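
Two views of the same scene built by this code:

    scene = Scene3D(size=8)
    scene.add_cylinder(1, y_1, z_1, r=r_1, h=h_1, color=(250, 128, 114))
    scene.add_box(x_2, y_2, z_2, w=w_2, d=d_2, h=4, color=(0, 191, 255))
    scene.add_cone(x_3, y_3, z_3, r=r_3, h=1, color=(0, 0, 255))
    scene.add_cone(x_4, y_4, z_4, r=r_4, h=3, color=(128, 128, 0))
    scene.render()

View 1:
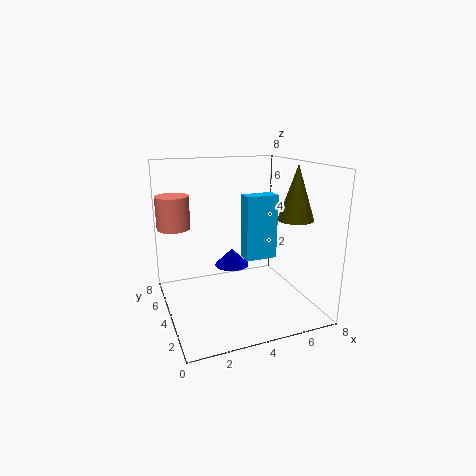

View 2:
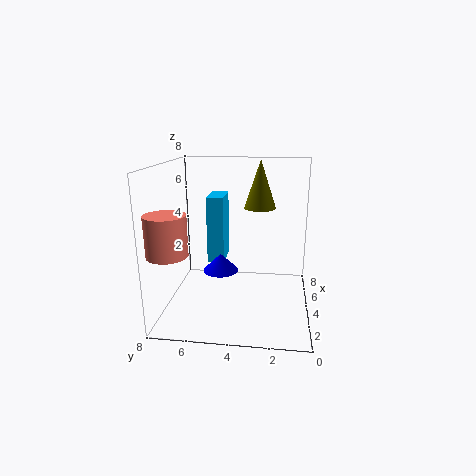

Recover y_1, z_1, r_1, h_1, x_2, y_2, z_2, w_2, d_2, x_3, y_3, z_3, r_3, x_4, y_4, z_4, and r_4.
y_1 = 7
z_1 = 4
r_1 = 1
h_1 = 2
x_2 = 5
y_2 = 5
z_2 = 2
w_2 = 2
d_2 = 1
x_3 = 4
y_3 = 5
z_3 = 2
r_3 = 1
x_4 = 7
y_4 = 3
z_4 = 5
r_4 = 1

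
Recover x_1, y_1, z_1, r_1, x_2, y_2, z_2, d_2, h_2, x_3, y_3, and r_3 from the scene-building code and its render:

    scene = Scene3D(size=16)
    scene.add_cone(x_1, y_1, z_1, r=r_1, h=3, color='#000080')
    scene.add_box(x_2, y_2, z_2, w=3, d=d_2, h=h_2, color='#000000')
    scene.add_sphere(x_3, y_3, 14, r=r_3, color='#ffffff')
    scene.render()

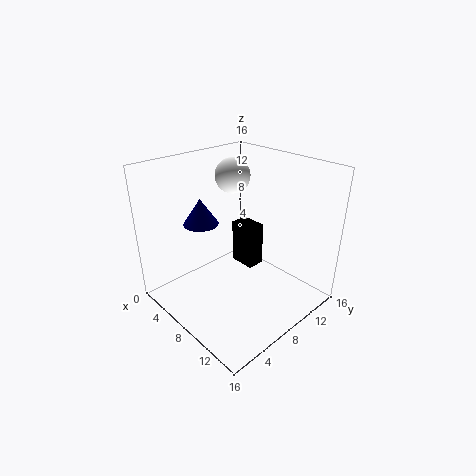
x_1 = 4; y_1 = 6; z_1 = 9; r_1 = 2; x_2 = 6; y_2 = 9; z_2 = 4; d_2 = 2; h_2 = 5; x_3 = 5; y_3 = 10; r_3 = 2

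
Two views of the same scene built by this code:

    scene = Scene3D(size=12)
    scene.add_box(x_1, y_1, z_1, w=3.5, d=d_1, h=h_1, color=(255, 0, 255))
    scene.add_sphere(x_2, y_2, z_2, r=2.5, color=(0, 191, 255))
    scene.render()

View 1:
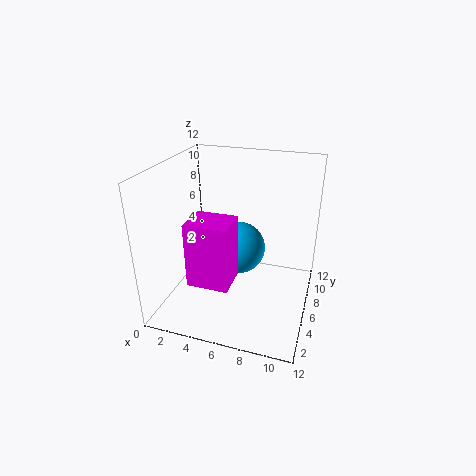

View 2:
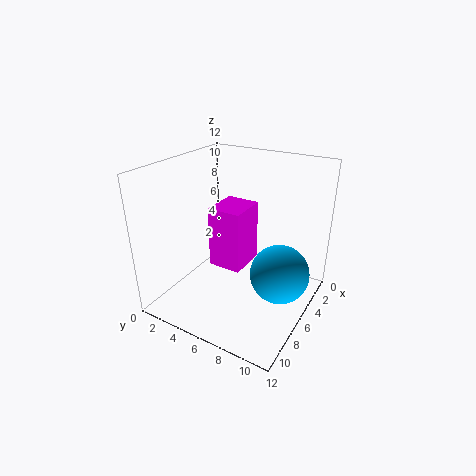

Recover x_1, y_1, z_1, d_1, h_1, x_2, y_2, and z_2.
x_1 = 2.5; y_1 = 3; z_1 = 2.5; d_1 = 3; h_1 = 5.5; x_2 = 5; y_2 = 9.5; z_2 = 3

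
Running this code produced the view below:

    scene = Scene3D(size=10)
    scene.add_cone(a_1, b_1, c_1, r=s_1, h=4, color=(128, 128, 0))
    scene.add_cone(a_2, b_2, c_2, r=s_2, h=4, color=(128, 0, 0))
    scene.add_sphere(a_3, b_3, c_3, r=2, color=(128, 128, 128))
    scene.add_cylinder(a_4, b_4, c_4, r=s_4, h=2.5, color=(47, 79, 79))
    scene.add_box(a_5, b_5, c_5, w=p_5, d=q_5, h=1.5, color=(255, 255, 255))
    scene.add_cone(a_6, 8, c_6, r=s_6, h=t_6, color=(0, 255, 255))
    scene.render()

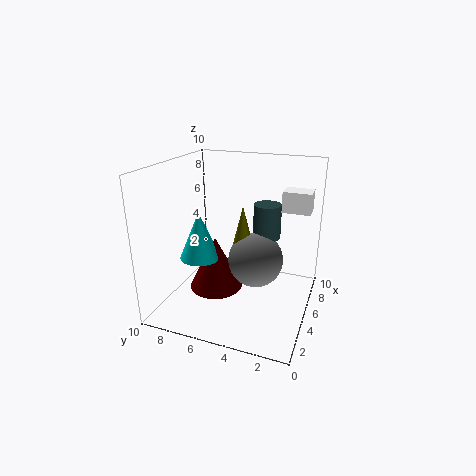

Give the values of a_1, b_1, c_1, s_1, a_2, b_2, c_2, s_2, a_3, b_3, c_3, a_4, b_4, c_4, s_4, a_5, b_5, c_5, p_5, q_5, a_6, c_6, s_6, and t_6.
a_1 = 6
b_1 = 5
c_1 = 3
s_1 = 1
a_2 = 5.5
b_2 = 7
c_2 = 0.5
s_2 = 2
a_3 = 6
b_3 = 4
c_3 = 3
a_4 = 7
b_4 = 3.5
c_4 = 4.5
s_4 = 1
a_5 = 7
b_5 = 0.5
c_5 = 6.5
p_5 = 1.5
q_5 = 2
a_6 = 5
c_6 = 3
s_6 = 1.5
t_6 = 3.5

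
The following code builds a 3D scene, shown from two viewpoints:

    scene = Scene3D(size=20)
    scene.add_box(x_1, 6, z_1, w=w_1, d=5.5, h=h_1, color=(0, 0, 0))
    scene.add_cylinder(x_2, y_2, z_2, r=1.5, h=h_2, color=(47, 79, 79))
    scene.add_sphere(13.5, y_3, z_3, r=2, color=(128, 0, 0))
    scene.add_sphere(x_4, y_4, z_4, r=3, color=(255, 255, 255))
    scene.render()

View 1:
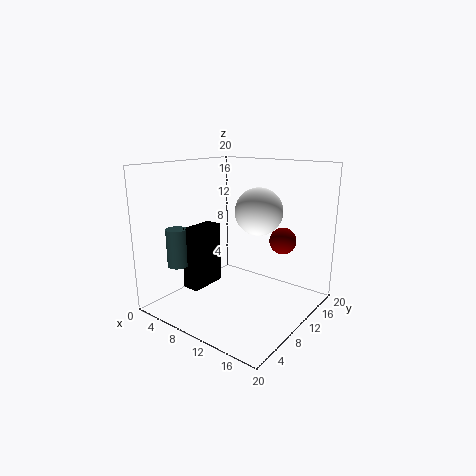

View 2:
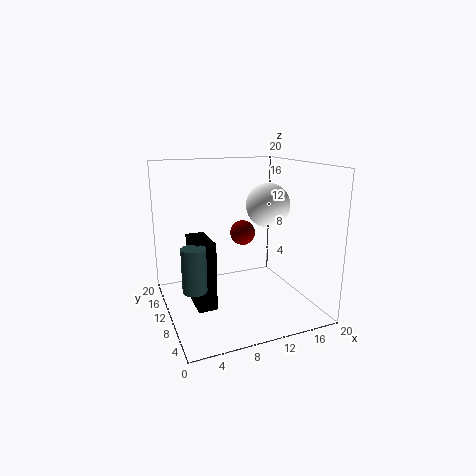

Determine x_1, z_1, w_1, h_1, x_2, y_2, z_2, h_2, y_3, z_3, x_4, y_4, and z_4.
x_1 = 3
z_1 = 2
w_1 = 2.5
h_1 = 9
x_2 = 2.5
y_2 = 5.5
z_2 = 5.5
h_2 = 5.5
y_3 = 16.5
z_3 = 8.5
x_4 = 14
y_4 = 9
z_4 = 14.5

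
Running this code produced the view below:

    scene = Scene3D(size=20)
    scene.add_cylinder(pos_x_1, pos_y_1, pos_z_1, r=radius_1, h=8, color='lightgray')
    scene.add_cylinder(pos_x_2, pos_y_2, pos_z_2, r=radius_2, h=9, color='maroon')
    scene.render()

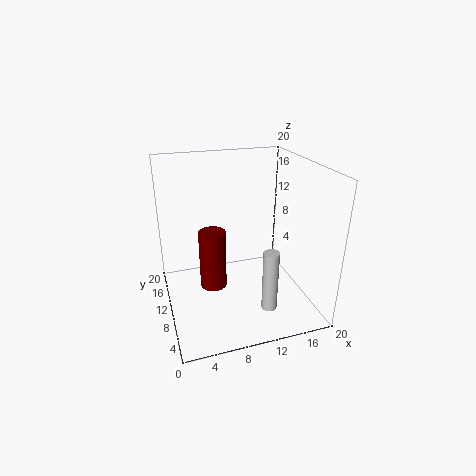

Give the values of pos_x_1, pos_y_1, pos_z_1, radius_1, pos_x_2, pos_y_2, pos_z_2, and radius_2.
pos_x_1 = 12
pos_y_1 = 3
pos_z_1 = 3
radius_1 = 1
pos_x_2 = 7
pos_y_2 = 13
pos_z_2 = 1
radius_2 = 2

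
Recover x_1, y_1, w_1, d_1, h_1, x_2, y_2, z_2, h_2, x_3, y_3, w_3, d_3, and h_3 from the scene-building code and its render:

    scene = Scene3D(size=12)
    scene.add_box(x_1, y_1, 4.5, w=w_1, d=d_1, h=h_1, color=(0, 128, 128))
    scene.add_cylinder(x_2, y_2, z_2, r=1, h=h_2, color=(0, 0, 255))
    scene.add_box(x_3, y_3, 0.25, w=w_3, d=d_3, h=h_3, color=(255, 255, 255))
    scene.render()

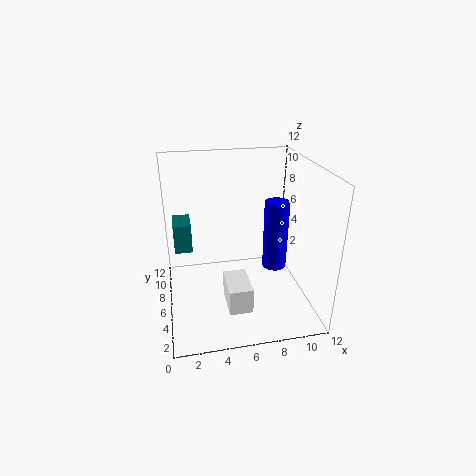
x_1 = 0.75
y_1 = 7
w_1 = 1.5
d_1 = 2.5
h_1 = 2.5
x_2 = 9
y_2 = 5.25
z_2 = 3.5
h_2 = 5.75
x_3 = 4.75
y_3 = 3.25
w_3 = 2
d_3 = 3.25
h_3 = 2.25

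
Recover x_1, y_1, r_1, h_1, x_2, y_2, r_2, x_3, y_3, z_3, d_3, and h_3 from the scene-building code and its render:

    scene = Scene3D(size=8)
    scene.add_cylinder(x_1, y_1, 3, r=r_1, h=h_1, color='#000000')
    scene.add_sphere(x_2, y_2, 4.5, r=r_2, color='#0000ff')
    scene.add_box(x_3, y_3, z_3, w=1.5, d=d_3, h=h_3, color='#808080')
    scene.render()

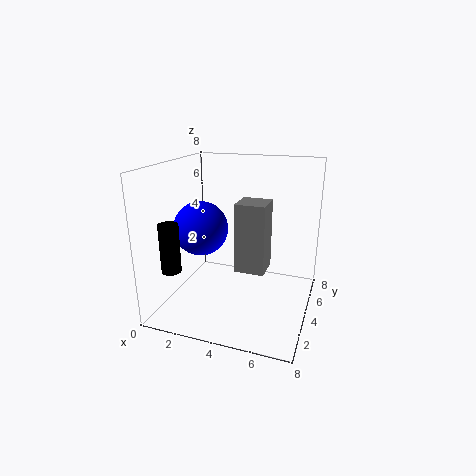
x_1 = 1.5; y_1 = 1; r_1 = 0.5; h_1 = 2.5; x_2 = 2; y_2 = 3.5; r_2 = 1.5; x_3 = 4.5; y_3 = 2; z_3 = 3; d_3 = 1.5; h_3 = 3.5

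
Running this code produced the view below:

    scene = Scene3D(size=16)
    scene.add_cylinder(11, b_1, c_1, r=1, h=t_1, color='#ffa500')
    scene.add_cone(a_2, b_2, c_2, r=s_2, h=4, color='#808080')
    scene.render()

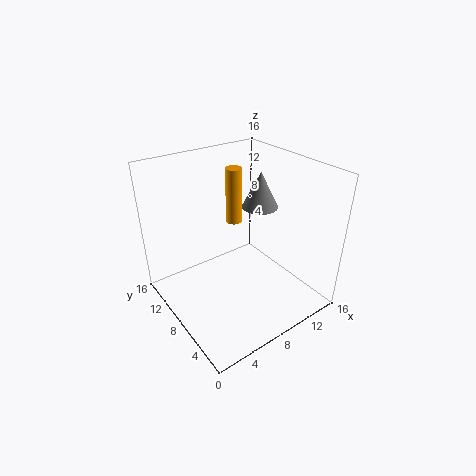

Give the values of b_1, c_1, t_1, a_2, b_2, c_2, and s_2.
b_1 = 13; c_1 = 7; t_1 = 7; a_2 = 11; b_2 = 8; c_2 = 11; s_2 = 2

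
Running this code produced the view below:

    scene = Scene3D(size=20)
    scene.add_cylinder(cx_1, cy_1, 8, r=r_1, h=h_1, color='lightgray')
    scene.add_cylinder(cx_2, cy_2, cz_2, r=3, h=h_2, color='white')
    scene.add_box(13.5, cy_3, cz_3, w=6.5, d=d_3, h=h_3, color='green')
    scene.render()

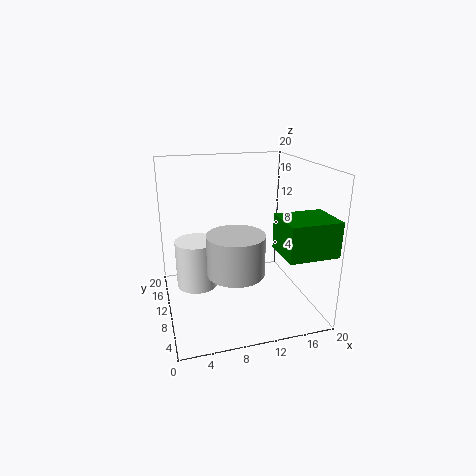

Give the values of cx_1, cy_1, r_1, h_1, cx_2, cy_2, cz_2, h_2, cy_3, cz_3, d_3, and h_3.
cx_1 = 8; cy_1 = 4; r_1 = 3.5; h_1 = 5; cx_2 = 4.5; cy_2 = 13; cz_2 = 2; h_2 = 7; cy_3 = 0.5; cz_3 = 10; d_3 = 5.5; h_3 = 4.5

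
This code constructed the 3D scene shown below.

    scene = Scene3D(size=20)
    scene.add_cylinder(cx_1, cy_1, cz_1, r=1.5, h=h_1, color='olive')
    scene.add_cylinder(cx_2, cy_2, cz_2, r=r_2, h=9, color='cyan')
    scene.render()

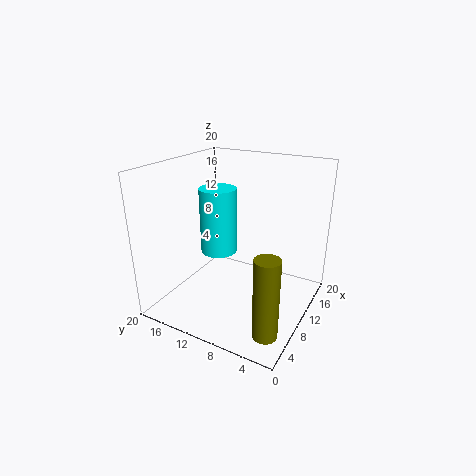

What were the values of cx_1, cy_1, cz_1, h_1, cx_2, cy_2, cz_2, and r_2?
cx_1 = 2; cy_1 = 2; cz_1 = 2.5; h_1 = 10; cx_2 = 9; cy_2 = 12.5; cz_2 = 8; r_2 = 2.5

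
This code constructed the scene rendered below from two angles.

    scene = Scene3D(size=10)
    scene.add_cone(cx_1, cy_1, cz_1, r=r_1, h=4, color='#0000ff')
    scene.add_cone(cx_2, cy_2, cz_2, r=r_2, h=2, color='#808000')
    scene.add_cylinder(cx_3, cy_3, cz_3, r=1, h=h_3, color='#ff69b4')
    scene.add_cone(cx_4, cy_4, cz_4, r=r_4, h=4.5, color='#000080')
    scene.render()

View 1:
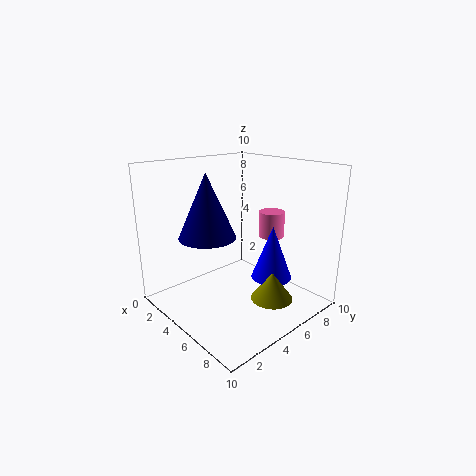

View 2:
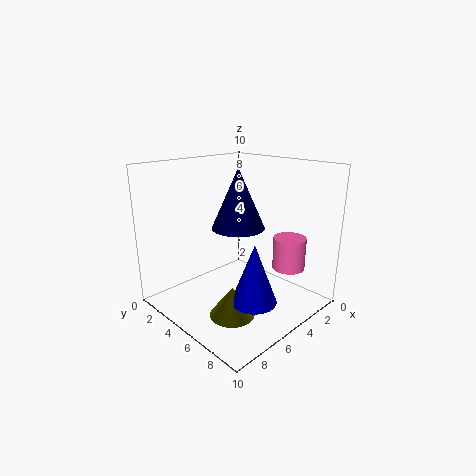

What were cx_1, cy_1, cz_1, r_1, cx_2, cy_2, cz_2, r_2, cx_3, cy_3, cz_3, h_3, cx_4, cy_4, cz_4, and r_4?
cx_1 = 6
cy_1 = 7.5
cz_1 = 1.5
r_1 = 1.5
cx_2 = 7
cy_2 = 6.5
cz_2 = 0.5
r_2 = 1.5
cx_3 = 4.5
cy_3 = 9
cz_3 = 4
h_3 = 2
cx_4 = 3.5
cy_4 = 3.5
cz_4 = 5
r_4 = 2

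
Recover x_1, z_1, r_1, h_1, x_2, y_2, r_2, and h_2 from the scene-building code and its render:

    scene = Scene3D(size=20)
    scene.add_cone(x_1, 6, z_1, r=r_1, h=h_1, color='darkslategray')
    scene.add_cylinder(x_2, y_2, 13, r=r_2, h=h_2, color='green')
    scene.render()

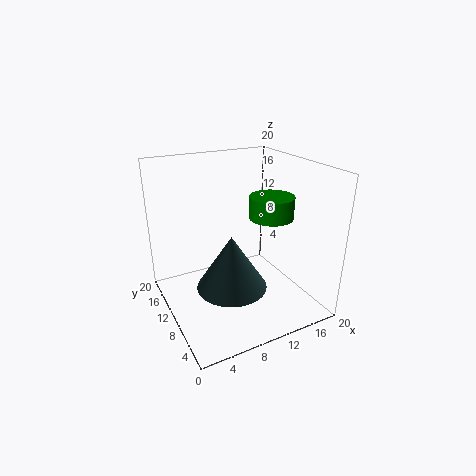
x_1 = 7; z_1 = 5.5; r_1 = 4.5; h_1 = 7; x_2 = 14; y_2 = 8; r_2 = 3; h_2 = 3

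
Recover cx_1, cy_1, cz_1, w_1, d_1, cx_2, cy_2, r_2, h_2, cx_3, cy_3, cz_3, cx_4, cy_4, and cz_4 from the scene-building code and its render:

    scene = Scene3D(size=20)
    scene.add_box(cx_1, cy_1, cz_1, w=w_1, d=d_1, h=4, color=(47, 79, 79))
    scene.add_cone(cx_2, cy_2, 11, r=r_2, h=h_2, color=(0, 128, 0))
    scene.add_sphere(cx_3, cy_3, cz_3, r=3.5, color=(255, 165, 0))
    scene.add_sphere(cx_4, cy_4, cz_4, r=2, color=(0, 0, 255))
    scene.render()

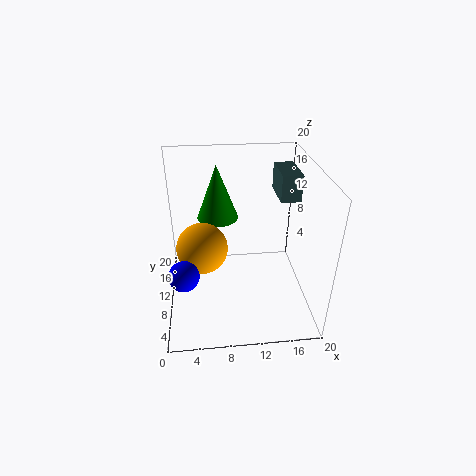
cx_1 = 16.5; cy_1 = 13; cz_1 = 13.5; w_1 = 3; d_1 = 6; cx_2 = 7.5; cy_2 = 14.5; r_2 = 3; h_2 = 8; cx_3 = 5; cy_3 = 9.5; cz_3 = 9; cx_4 = 2.5; cy_4 = 5.5; cz_4 = 7.5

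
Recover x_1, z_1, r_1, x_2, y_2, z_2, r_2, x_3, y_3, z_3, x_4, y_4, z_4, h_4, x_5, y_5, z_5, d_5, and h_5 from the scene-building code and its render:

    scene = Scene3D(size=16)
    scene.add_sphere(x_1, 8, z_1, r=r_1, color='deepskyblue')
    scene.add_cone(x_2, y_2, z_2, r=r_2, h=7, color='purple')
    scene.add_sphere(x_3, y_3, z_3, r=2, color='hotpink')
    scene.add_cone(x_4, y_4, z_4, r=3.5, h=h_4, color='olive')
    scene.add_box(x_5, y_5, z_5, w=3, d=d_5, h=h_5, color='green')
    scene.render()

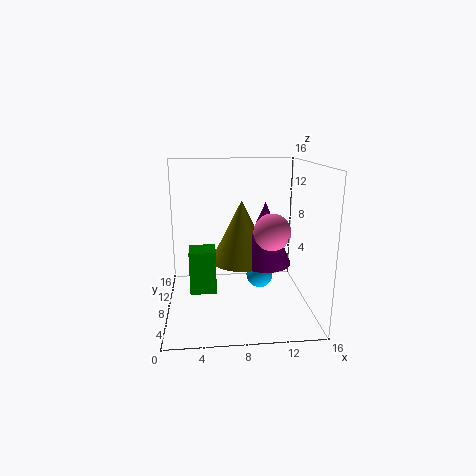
x_1 = 10.5, z_1 = 3.5, r_1 = 1.5, x_2 = 11, y_2 = 8, z_2 = 5, r_2 = 3, x_3 = 11.5, y_3 = 6.5, z_3 = 9, x_4 = 8.5, y_4 = 9, z_4 = 5, h_4 = 7, x_5 = 2.5, y_5 = 7.5, z_5 = 1.5, d_5 = 3, h_5 = 5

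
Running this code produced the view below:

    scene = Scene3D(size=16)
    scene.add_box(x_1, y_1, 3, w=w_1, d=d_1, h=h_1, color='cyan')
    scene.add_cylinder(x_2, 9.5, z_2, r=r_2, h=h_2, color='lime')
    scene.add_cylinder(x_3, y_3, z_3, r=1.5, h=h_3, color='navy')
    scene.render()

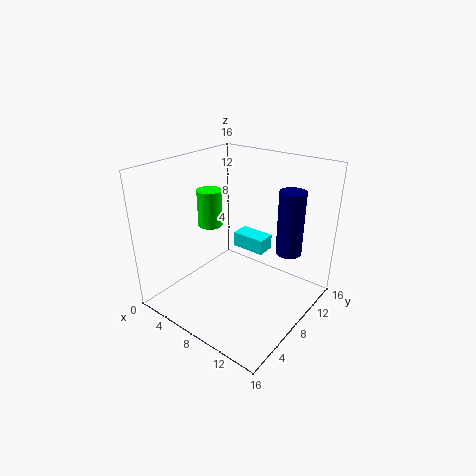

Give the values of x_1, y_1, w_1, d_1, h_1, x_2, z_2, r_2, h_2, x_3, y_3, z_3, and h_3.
x_1 = 3
y_1 = 13.5
w_1 = 4.5
d_1 = 2.5
h_1 = 2
x_2 = 2.5
z_2 = 7.5
r_2 = 1.5
h_2 = 4.5
x_3 = 12
y_3 = 12.5
z_3 = 5.5
h_3 = 7.5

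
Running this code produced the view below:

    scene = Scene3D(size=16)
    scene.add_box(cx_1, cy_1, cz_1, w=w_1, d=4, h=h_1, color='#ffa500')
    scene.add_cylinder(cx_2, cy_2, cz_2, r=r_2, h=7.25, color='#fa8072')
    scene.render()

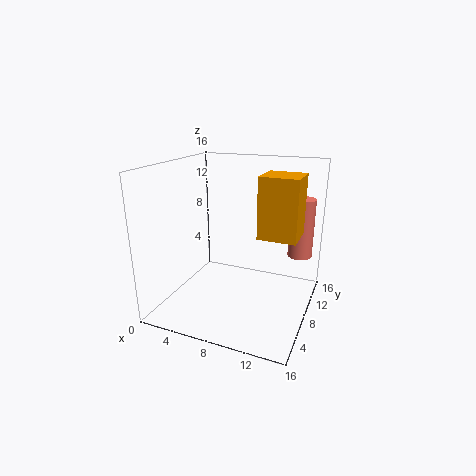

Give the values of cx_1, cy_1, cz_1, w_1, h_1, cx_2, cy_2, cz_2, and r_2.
cx_1 = 10.25, cy_1 = 7.75, cz_1 = 8.25, w_1 = 4.25, h_1 = 6.75, cx_2 = 13.75, cy_2 = 14.25, cz_2 = 4.25, r_2 = 1.5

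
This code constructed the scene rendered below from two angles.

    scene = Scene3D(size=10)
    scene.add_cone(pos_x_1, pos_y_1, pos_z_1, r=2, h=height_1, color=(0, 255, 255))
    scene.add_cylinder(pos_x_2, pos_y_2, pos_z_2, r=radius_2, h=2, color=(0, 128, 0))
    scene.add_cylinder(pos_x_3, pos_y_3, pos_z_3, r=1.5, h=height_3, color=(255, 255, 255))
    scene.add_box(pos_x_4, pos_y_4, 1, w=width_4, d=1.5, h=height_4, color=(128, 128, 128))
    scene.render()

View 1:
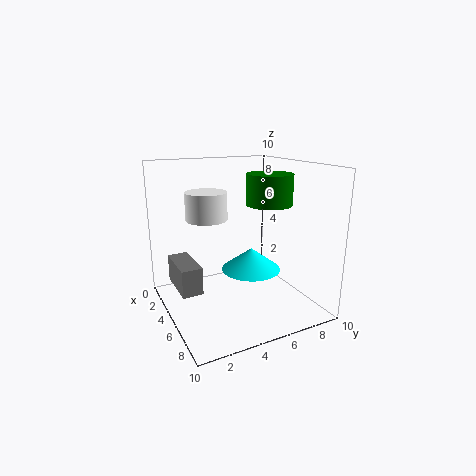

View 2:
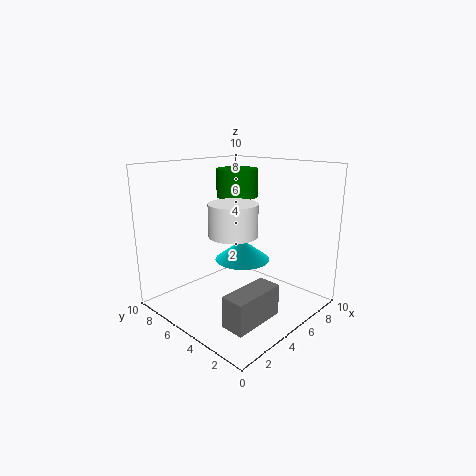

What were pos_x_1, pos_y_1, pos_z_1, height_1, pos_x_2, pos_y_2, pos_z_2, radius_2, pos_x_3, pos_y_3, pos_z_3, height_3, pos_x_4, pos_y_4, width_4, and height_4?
pos_x_1 = 6
pos_y_1 = 5.5
pos_z_1 = 3
height_1 = 1.5
pos_x_2 = 6.5
pos_y_2 = 6.5
pos_z_2 = 7.5
radius_2 = 1.5
pos_x_3 = 3
pos_y_3 = 3.5
pos_z_3 = 6
height_3 = 2
pos_x_4 = 1
pos_y_4 = 1
width_4 = 3.5
height_4 = 2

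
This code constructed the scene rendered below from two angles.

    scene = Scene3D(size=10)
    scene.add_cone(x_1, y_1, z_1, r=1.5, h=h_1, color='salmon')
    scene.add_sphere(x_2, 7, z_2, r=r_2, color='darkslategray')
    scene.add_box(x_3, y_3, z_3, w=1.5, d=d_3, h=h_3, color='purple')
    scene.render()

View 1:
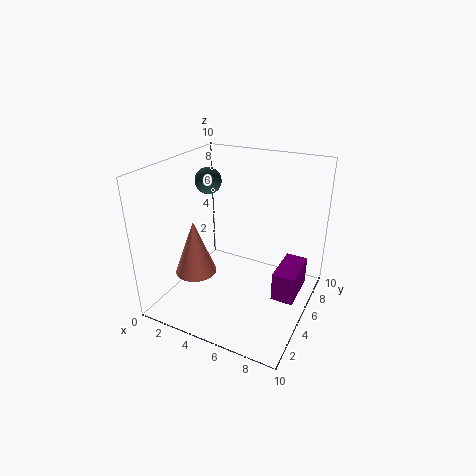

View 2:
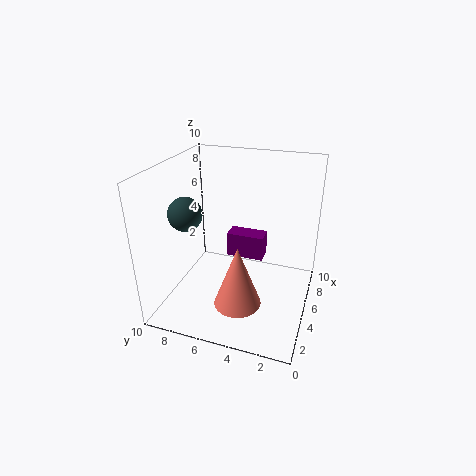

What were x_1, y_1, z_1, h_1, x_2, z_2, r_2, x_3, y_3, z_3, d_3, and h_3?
x_1 = 2
y_1 = 4
z_1 = 2
h_1 = 4
x_2 = 1.5
z_2 = 8
r_2 = 1
x_3 = 8
y_3 = 4
z_3 = 1.5
d_3 = 3
h_3 = 2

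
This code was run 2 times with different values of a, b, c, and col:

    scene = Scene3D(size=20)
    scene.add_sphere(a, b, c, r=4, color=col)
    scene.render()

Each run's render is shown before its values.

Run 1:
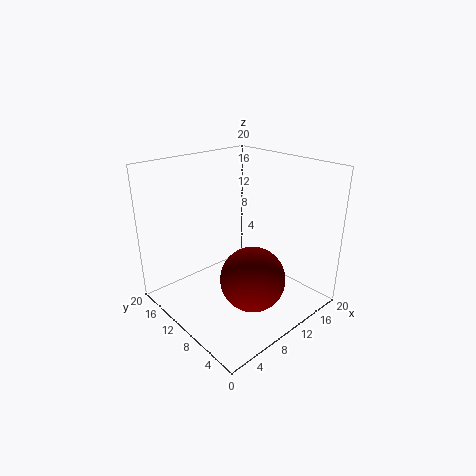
a = 7
b = 4
c = 7.5
col = 'maroon'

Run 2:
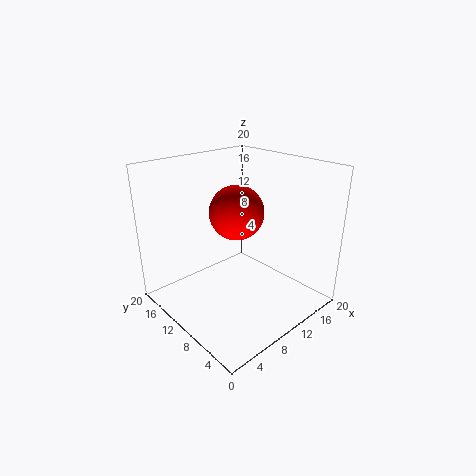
a = 12
b = 12.5
c = 12.5
col = 'red'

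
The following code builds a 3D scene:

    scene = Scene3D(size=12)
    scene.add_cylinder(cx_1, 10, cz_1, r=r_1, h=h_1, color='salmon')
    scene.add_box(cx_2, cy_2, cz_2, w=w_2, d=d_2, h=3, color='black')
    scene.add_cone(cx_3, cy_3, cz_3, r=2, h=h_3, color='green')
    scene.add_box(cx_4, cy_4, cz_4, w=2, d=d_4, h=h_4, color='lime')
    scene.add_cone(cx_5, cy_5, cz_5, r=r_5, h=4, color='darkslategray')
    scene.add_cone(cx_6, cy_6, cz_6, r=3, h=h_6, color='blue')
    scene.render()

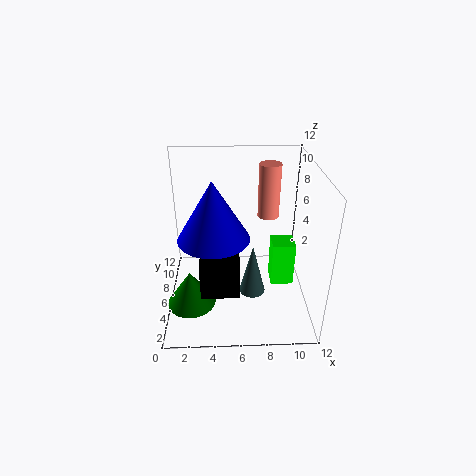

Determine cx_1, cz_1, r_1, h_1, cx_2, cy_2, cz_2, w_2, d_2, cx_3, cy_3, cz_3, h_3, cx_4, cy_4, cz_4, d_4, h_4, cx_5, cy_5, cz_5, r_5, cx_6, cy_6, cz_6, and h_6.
cx_1 = 9; cz_1 = 6; r_1 = 1; h_1 = 5; cx_2 = 3; cy_2 = 2; cz_2 = 3; w_2 = 3; d_2 = 2; cx_3 = 2; cy_3 = 4; cz_3 = 1; h_3 = 3; cx_4 = 9; cy_4 = 6; cz_4 = 1; d_4 = 2; h_4 = 4; cx_5 = 7; cy_5 = 3; cz_5 = 3; r_5 = 1; cx_6 = 4; cy_6 = 6; cz_6 = 6; h_6 = 5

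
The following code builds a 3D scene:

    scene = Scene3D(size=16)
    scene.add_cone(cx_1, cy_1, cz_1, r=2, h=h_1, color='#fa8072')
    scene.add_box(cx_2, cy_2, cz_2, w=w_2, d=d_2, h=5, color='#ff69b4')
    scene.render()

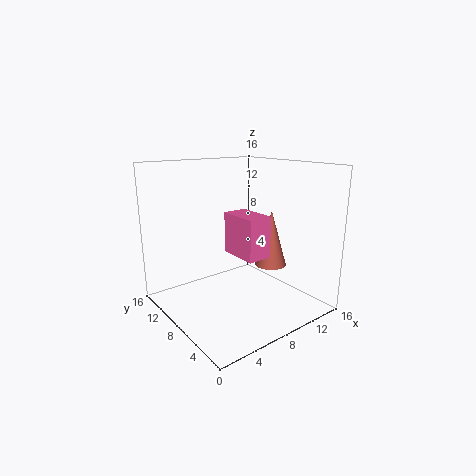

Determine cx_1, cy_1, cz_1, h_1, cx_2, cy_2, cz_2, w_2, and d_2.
cx_1 = 14, cy_1 = 9, cz_1 = 3, h_1 = 7, cx_2 = 9, cy_2 = 7, cz_2 = 5, w_2 = 3, d_2 = 5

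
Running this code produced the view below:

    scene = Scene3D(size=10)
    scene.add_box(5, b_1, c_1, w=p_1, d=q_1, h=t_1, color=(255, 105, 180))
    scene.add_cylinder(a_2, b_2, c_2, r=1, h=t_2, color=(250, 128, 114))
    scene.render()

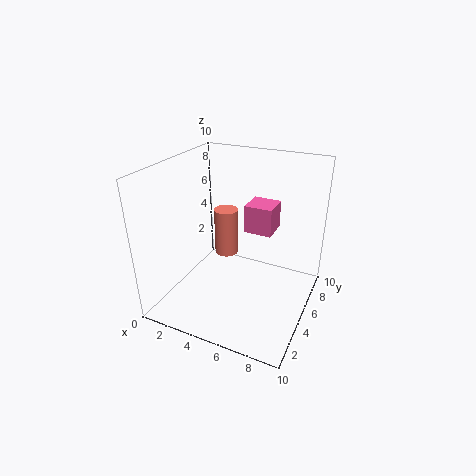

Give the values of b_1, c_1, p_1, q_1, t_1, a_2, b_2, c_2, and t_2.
b_1 = 6
c_1 = 5
p_1 = 2
q_1 = 2
t_1 = 2
a_2 = 2
b_2 = 9
c_2 = 1
t_2 = 4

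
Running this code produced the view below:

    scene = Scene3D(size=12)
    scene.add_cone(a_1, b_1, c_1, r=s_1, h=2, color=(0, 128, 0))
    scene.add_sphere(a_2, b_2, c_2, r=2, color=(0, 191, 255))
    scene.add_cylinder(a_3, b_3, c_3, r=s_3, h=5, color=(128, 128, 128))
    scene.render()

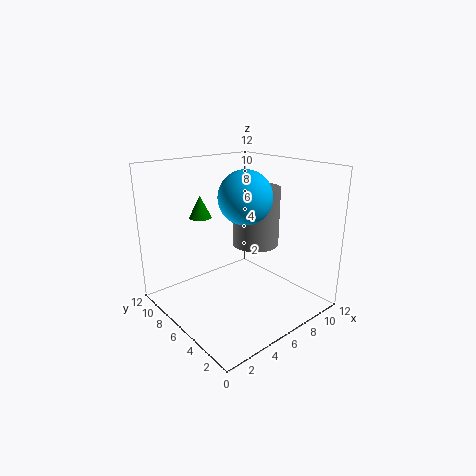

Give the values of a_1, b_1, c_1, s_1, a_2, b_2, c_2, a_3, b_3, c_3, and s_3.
a_1 = 5
b_1 = 10
c_1 = 7
s_1 = 1
a_2 = 5
b_2 = 4
c_2 = 10
a_3 = 8
b_3 = 6
c_3 = 5
s_3 = 2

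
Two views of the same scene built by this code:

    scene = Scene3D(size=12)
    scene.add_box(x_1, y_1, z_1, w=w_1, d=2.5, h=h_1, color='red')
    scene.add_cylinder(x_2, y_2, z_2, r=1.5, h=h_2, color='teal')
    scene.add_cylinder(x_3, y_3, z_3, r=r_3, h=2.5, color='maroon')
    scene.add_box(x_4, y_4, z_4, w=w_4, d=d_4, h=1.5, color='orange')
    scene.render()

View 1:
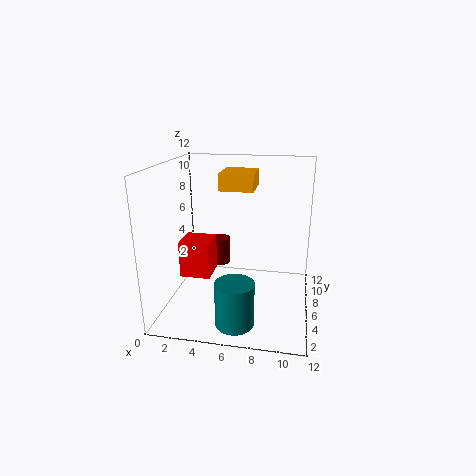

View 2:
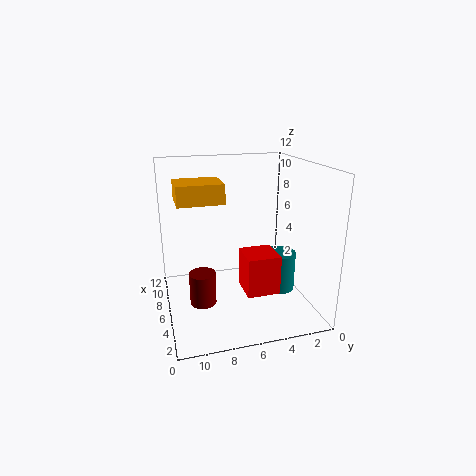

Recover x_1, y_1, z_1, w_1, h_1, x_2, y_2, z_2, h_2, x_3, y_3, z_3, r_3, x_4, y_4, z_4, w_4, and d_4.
x_1 = 1.5, y_1 = 4, z_1 = 3, w_1 = 2.5, h_1 = 3, x_2 = 6.5, y_2 = 2, z_2 = 0.5, h_2 = 3.5, x_3 = 3.5, y_3 = 9.5, z_3 = 2, r_3 = 1, x_4 = 4, y_4 = 7.5, z_4 = 9.5, w_4 = 3, d_4 = 3.5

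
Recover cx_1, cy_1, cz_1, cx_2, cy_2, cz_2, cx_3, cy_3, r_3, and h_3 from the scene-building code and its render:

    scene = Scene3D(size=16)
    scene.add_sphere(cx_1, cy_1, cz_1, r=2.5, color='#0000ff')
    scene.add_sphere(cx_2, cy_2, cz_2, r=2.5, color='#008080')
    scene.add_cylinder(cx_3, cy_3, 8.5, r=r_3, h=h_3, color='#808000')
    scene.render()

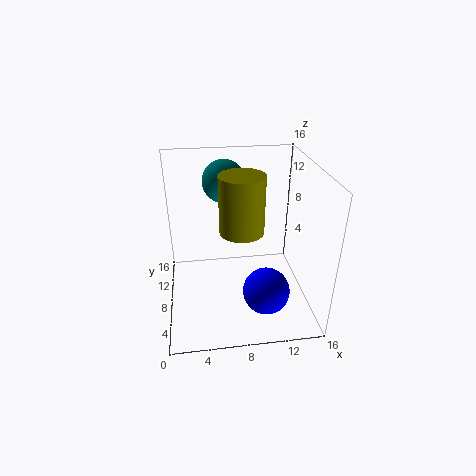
cx_1 = 10.5
cy_1 = 4
cz_1 = 3.5
cx_2 = 7
cy_2 = 12.5
cz_2 = 13
cx_3 = 8.5
cy_3 = 8.5
r_3 = 2.5
h_3 = 6.5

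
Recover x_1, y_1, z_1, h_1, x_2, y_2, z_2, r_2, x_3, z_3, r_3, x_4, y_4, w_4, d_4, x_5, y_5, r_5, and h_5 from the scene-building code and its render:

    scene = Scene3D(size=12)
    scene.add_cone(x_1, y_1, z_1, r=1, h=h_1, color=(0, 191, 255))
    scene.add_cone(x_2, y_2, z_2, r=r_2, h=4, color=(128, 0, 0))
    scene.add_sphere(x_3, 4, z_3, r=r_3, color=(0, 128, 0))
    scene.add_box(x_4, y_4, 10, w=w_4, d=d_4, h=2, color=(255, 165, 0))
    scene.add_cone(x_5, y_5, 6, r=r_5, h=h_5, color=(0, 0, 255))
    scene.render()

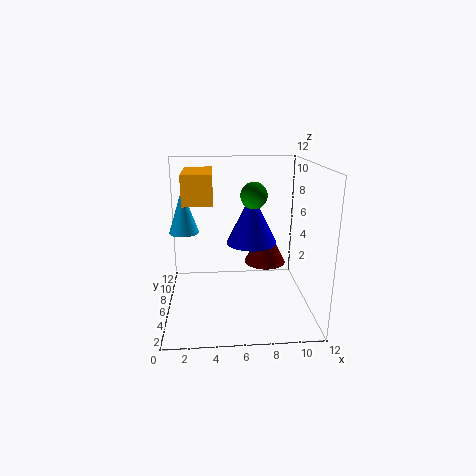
x_1 = 2, y_1 = 2, z_1 = 8, h_1 = 3, x_2 = 9, y_2 = 10, z_2 = 2, r_2 = 2, x_3 = 7, z_3 = 10, r_3 = 1, x_4 = 2, y_4 = 1, w_4 = 2, d_4 = 4, x_5 = 7, y_5 = 5, r_5 = 2, h_5 = 4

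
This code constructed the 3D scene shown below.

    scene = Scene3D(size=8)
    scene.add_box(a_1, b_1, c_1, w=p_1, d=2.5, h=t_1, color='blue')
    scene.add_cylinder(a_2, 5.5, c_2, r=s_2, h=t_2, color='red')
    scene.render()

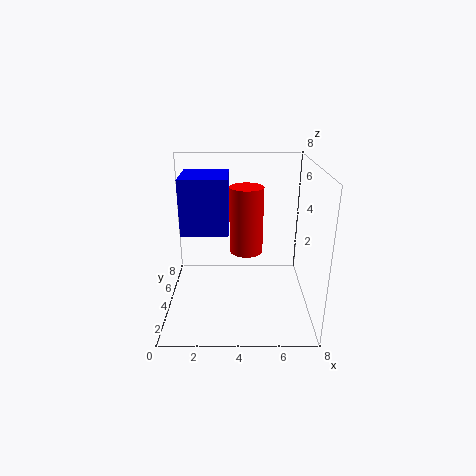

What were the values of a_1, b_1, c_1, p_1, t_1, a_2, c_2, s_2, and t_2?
a_1 = 1; b_1 = 3; c_1 = 4.5; p_1 = 2.5; t_1 = 3; a_2 = 4.5; c_2 = 2.5; s_2 = 1; t_2 = 4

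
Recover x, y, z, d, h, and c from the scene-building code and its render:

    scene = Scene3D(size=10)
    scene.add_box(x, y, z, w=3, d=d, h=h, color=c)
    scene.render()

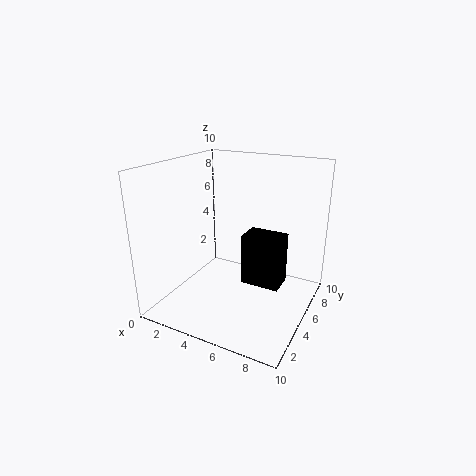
x = 4.5; y = 6.5; z = 0.5; d = 2; h = 4; c = 'black'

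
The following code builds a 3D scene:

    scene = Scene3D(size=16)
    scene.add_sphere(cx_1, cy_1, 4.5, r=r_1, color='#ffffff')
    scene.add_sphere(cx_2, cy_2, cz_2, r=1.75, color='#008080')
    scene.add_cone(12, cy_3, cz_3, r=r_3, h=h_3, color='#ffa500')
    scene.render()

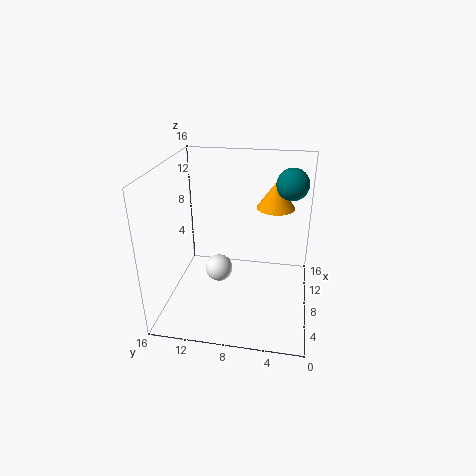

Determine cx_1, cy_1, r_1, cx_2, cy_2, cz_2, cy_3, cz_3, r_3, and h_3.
cx_1 = 7
cy_1 = 10
r_1 = 1.5
cx_2 = 10.25
cy_2 = 2.5
cz_2 = 13.75
cy_3 = 4.25
cz_3 = 10.25
r_3 = 2.25
h_3 = 3.25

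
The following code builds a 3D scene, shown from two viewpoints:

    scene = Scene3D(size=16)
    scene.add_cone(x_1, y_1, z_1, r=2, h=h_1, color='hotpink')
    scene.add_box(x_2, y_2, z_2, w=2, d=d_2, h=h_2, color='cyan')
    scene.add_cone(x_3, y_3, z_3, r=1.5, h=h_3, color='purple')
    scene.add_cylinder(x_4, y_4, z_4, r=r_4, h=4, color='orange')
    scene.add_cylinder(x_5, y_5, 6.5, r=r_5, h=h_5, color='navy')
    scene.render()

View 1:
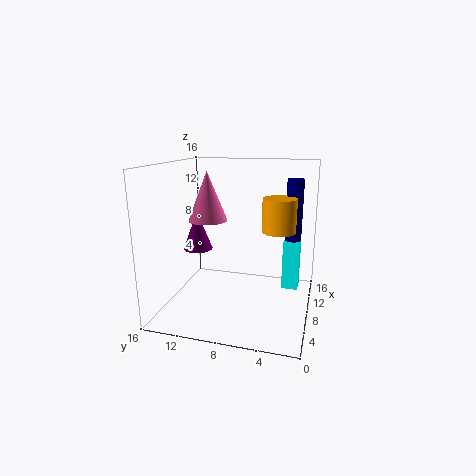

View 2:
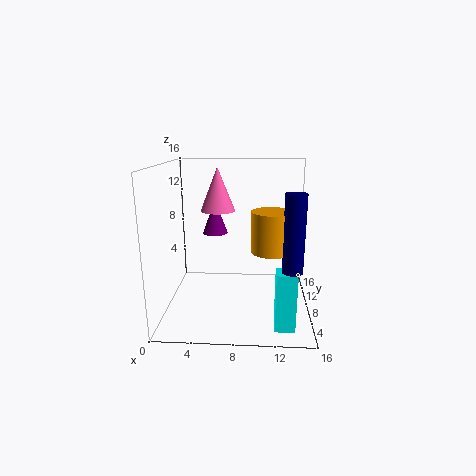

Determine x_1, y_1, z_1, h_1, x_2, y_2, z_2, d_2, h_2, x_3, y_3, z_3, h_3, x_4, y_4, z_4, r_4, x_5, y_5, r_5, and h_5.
x_1 = 5.5, y_1 = 10.5, z_1 = 10.5, h_1 = 5, x_2 = 12, y_2 = 1.5, z_2 = 0.5, d_2 = 2, h_2 = 6, x_3 = 5, y_3 = 11.5, z_3 = 7.5, h_3 = 4, x_4 = 11.5, y_4 = 4, z_4 = 8, r_4 = 2, x_5 = 13.5, y_5 = 2.5, r_5 = 1, h_5 = 7.5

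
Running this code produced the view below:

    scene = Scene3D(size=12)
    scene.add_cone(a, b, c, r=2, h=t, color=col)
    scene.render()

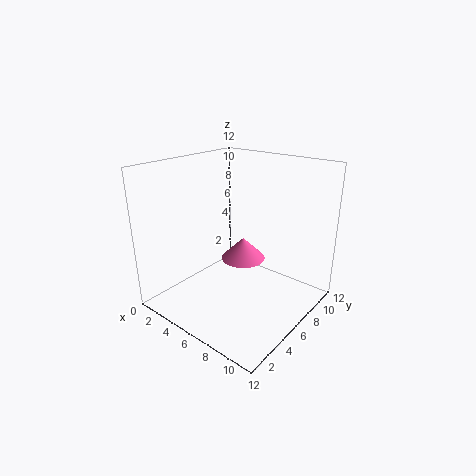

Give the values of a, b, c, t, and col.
a = 5; b = 8; c = 3; t = 2; col = 'hotpink'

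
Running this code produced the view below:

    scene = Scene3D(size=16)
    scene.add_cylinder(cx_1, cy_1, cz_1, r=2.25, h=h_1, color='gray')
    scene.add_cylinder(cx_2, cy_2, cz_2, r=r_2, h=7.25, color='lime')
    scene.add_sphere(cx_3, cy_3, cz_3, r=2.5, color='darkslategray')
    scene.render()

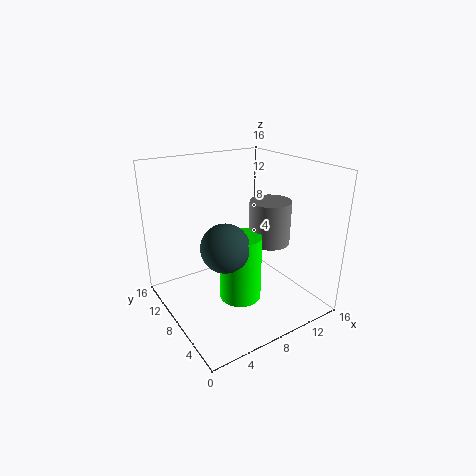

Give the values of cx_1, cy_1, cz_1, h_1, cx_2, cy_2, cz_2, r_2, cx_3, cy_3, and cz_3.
cx_1 = 11, cy_1 = 6.25, cz_1 = 7.5, h_1 = 4.75, cx_2 = 7, cy_2 = 6, cz_2 = 2, r_2 = 2.25, cx_3 = 5, cy_3 = 5.75, cz_3 = 8.5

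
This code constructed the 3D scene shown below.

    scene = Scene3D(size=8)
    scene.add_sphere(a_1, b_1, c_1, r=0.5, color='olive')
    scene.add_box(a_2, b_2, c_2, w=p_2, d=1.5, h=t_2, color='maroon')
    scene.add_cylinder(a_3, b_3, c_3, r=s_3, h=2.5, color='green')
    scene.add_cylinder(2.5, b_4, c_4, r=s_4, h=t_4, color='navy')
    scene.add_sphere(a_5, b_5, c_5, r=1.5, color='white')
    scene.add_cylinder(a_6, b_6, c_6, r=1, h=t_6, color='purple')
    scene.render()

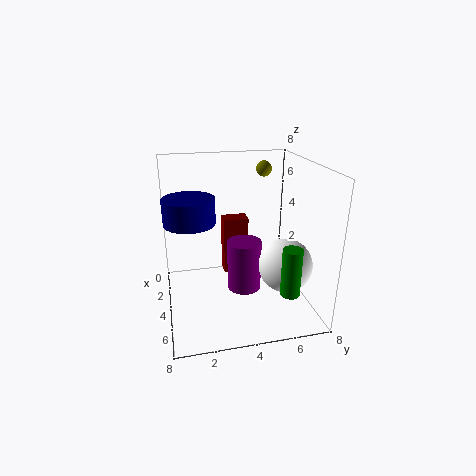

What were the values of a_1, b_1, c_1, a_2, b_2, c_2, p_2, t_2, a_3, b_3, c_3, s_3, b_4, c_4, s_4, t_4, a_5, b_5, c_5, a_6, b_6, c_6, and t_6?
a_1 = 0.5
b_1 = 6.5
c_1 = 7
a_2 = 1.5
b_2 = 3.5
c_2 = 1
p_2 = 1
t_2 = 3.5
a_3 = 7
b_3 = 6
c_3 = 2
s_3 = 0.5
b_4 = 1.5
c_4 = 4.5
s_4 = 1.5
t_4 = 1.5
a_5 = 5
b_5 = 6.5
c_5 = 2.5
a_6 = 3.5
b_6 = 4.5
c_6 = 0.5
t_6 = 3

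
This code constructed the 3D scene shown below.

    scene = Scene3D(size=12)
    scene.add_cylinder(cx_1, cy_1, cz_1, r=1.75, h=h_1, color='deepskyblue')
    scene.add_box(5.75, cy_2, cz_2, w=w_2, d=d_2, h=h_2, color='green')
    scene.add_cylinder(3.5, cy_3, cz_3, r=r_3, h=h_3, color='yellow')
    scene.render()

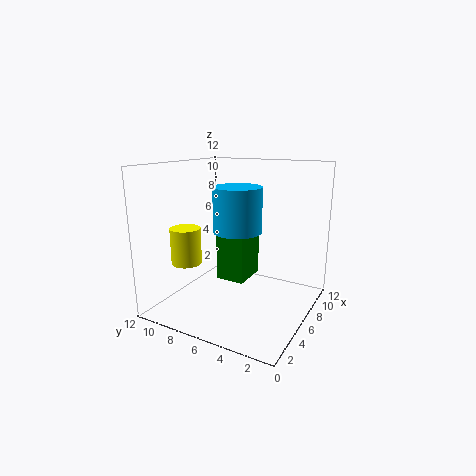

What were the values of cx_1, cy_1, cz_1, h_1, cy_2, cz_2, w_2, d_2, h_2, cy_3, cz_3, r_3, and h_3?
cx_1 = 3.25; cy_1 = 4.5; cz_1 = 7.5; h_1 = 3.25; cy_2 = 5.5; cz_2 = 2; w_2 = 3.25; d_2 = 2.5; h_2 = 4.5; cy_3 = 9.5; cz_3 = 4; r_3 = 1.25; h_3 = 3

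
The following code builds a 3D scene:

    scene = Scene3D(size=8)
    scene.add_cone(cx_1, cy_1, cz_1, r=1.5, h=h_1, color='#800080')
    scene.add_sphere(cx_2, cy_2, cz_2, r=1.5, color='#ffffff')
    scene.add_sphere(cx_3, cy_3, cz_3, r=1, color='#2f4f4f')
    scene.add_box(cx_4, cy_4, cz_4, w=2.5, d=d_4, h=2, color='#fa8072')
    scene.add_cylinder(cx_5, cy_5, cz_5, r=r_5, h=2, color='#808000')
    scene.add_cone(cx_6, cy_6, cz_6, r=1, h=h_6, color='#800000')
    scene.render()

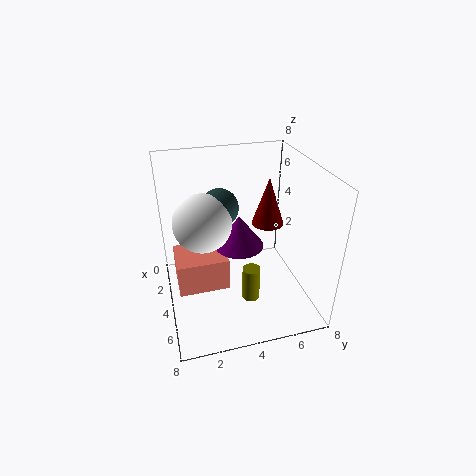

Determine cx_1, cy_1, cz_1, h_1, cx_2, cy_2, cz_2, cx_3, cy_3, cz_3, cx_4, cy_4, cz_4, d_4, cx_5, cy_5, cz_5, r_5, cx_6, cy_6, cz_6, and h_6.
cx_1 = 2.5; cy_1 = 4.5; cz_1 = 2.5; h_1 = 2; cx_2 = 4.5; cy_2 = 2; cz_2 = 5.5; cx_3 = 4; cy_3 = 3; cz_3 = 6; cx_4 = 1.5; cy_4 = 0.5; cz_4 = 0.5; d_4 = 3; cx_5 = 5; cy_5 = 4.5; cz_5 = 0.5; r_5 = 0.5; cx_6 = 2; cy_6 = 6.5; cz_6 = 3.5; h_6 = 3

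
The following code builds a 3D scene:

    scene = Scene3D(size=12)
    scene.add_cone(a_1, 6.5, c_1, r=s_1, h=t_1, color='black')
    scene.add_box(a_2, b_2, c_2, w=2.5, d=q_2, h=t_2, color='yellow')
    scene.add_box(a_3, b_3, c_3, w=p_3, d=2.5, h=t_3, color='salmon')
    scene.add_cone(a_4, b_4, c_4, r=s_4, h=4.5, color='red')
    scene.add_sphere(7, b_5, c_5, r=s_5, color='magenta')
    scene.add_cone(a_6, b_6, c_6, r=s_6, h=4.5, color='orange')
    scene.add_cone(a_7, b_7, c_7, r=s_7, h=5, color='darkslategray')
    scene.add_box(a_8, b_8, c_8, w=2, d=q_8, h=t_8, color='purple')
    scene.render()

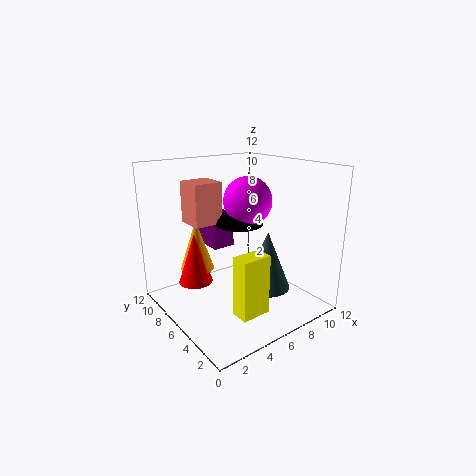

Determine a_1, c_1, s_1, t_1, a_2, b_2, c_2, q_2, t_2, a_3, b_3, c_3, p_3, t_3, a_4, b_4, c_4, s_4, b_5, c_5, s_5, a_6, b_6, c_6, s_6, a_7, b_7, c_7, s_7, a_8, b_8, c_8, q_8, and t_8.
a_1 = 6.5, c_1 = 7, s_1 = 2, t_1 = 3, a_2 = 4, b_2 = 2.5, c_2 = 0.5, q_2 = 1.5, t_2 = 5, a_3 = 3, b_3 = 7.5, c_3 = 7, p_3 = 2.5, t_3 = 3.5, a_4 = 3.5, b_4 = 9, c_4 = 1.5, s_4 = 1.5, b_5 = 6, c_5 = 9, s_5 = 2, a_6 = 4, b_6 = 9.5, c_6 = 2.5, s_6 = 1.5, a_7 = 8, b_7 = 4.5, c_7 = 1.5, s_7 = 2, a_8 = 5, b_8 = 8, c_8 = 4.5, q_8 = 3, t_8 = 3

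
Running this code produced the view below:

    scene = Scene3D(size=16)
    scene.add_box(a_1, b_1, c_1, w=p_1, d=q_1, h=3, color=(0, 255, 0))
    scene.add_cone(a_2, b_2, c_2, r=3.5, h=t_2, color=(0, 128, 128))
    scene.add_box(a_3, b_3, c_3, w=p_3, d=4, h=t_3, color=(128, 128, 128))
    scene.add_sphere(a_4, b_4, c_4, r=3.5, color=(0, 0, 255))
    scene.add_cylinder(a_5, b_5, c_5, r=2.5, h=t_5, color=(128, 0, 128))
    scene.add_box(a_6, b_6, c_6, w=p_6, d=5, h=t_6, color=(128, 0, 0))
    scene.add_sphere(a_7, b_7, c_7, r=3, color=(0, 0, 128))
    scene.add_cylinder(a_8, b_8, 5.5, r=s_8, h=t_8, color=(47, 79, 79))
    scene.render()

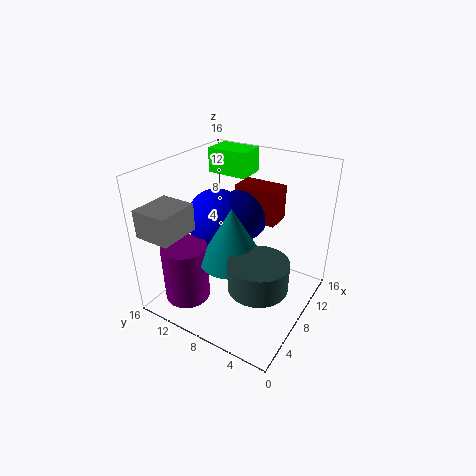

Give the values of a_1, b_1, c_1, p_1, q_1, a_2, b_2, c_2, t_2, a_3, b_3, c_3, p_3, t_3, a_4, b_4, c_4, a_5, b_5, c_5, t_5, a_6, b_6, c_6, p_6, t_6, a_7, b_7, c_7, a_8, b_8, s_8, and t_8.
a_1 = 12.5; b_1 = 10; c_1 = 13; p_1 = 3.5; q_1 = 5; a_2 = 6; b_2 = 7.5; c_2 = 6.5; t_2 = 6; a_3 = 0.5; b_3 = 11.5; c_3 = 9.5; p_3 = 4.5; t_3 = 3; a_4 = 9; b_4 = 11.5; c_4 = 9; a_5 = 3.5; b_5 = 12; c_5 = 1.5; t_5 = 6.5; a_6 = 10.5; b_6 = 5; c_6 = 9; p_6 = 3; t_6 = 4; a_7 = 10.5; b_7 = 9; c_7 = 9.5; a_8 = 4.5; b_8 = 3.5; s_8 = 3; t_8 = 3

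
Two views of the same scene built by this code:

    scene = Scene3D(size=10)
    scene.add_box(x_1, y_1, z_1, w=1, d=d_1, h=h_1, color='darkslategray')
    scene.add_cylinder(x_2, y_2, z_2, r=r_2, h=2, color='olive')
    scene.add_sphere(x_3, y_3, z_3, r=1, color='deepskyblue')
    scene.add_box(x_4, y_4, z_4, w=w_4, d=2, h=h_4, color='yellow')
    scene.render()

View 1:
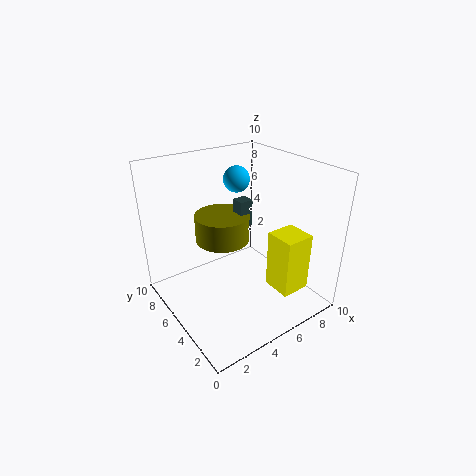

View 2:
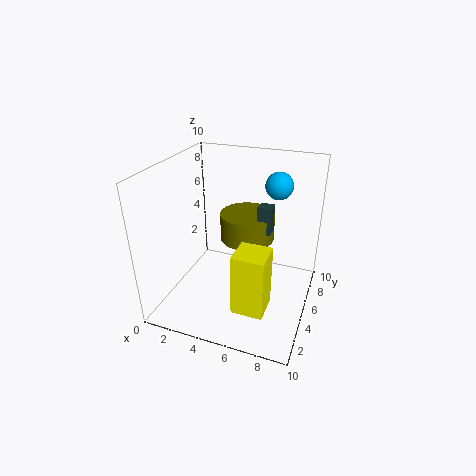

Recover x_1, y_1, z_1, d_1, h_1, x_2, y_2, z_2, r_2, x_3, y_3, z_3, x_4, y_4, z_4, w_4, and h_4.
x_1 = 6
y_1 = 6
z_1 = 5
d_1 = 1
h_1 = 2
x_2 = 5
y_2 = 7
z_2 = 4
r_2 = 2
x_3 = 7
y_3 = 8
z_3 = 8
x_4 = 6
y_4 = 1
z_4 = 2
w_4 = 2
h_4 = 4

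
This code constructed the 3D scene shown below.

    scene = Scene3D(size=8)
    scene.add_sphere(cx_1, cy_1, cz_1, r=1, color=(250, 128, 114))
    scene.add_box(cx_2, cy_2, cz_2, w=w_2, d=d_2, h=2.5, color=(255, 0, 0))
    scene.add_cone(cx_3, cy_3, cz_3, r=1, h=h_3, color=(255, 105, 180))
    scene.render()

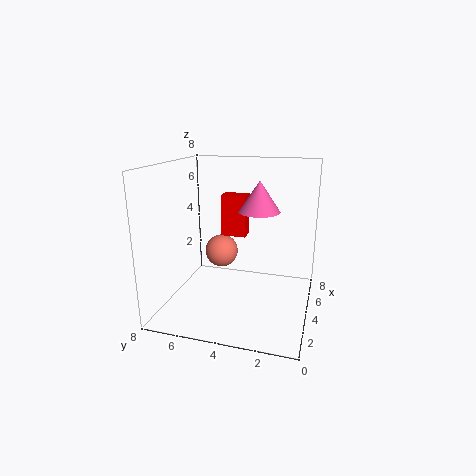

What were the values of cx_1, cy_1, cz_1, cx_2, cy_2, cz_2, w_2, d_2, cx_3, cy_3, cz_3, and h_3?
cx_1 = 5.5, cy_1 = 5.5, cz_1 = 2.5, cx_2 = 5.5, cy_2 = 4, cz_2 = 3.5, w_2 = 1, d_2 = 1.5, cx_3 = 2.5, cy_3 = 2.5, cz_3 = 6, h_3 = 1.5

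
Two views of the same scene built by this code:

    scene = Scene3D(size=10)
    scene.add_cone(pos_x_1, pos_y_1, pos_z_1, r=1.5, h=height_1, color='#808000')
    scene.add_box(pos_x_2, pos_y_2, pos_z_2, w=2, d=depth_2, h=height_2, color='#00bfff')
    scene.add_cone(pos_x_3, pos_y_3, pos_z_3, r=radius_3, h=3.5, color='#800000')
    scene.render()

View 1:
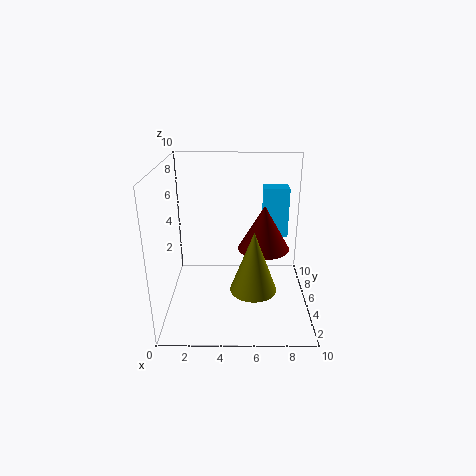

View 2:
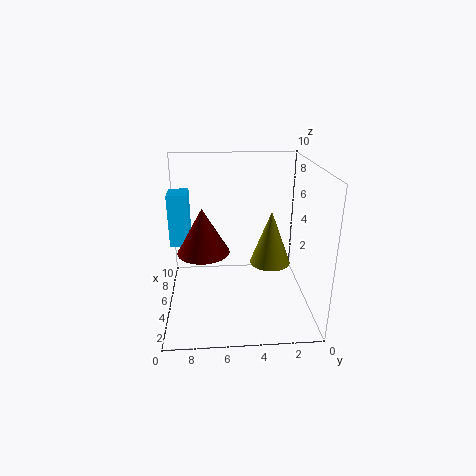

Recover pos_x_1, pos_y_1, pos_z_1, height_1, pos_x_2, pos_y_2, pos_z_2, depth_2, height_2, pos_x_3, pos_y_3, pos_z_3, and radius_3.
pos_x_1 = 6; pos_y_1 = 2.5; pos_z_1 = 2.5; height_1 = 4; pos_x_2 = 7; pos_y_2 = 8.5; pos_z_2 = 3.5; depth_2 = 1.5; height_2 = 4; pos_x_3 = 7; pos_y_3 = 7.5; pos_z_3 = 3; radius_3 = 2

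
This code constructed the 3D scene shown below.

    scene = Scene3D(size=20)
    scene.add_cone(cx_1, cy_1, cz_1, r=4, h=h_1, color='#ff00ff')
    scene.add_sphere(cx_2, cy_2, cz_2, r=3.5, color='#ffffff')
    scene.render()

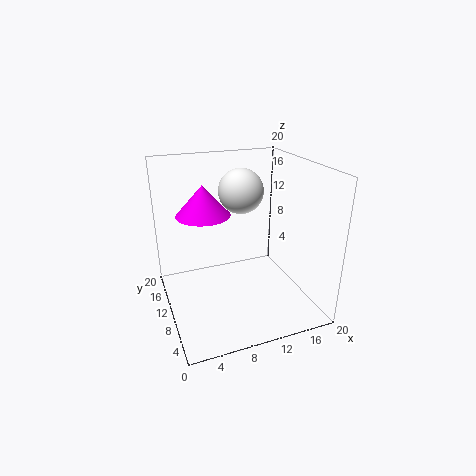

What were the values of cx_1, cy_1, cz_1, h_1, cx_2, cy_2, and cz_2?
cx_1 = 6.5, cy_1 = 15, cz_1 = 12, h_1 = 4.5, cx_2 = 13, cy_2 = 16.5, cz_2 = 14.5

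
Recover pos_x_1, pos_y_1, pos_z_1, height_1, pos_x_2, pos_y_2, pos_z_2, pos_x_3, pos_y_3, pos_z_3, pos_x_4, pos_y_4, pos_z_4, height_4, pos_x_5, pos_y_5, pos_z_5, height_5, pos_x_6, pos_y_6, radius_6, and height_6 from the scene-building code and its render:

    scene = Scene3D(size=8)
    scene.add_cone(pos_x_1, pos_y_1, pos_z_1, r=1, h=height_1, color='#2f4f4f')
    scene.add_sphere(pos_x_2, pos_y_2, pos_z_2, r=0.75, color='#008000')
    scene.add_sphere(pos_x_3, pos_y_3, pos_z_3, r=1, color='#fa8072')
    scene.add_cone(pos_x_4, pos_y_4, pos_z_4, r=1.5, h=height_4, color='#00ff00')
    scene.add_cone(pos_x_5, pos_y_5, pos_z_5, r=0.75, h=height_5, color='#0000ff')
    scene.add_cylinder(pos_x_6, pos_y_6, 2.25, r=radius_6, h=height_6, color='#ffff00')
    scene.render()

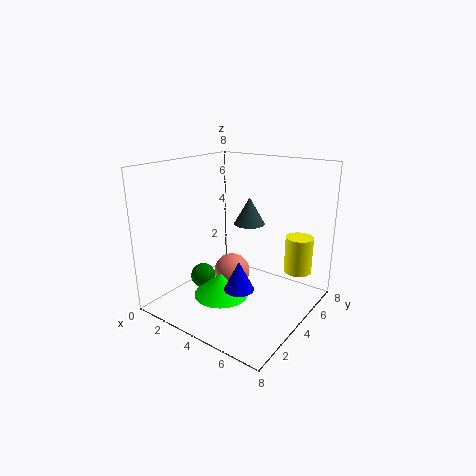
pos_x_1 = 2.75
pos_y_1 = 7
pos_z_1 = 3.75
height_1 = 1.75
pos_x_2 = 1.5
pos_y_2 = 3.75
pos_z_2 = 1
pos_x_3 = 3.75
pos_y_3 = 3.75
pos_z_3 = 2
pos_x_4 = 3.75
pos_y_4 = 2.75
pos_z_4 = 1
height_4 = 1.25
pos_x_5 = 5.5
pos_y_5 = 2
pos_z_5 = 2.25
height_5 = 1.5
pos_x_6 = 7
pos_y_6 = 5.5
radius_6 = 0.75
height_6 = 2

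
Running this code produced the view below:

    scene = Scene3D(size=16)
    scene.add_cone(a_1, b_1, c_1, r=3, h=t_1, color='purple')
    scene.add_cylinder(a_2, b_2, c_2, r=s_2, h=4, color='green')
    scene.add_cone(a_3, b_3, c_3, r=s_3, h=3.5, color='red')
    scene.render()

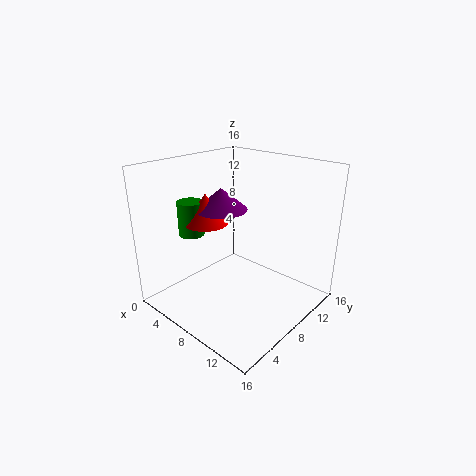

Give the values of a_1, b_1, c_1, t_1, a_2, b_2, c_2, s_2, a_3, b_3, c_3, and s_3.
a_1 = 5; b_1 = 8.5; c_1 = 10.5; t_1 = 2.5; a_2 = 2.5; b_2 = 6; c_2 = 7.5; s_2 = 1.5; a_3 = 4; b_3 = 7; c_3 = 9; s_3 = 2.5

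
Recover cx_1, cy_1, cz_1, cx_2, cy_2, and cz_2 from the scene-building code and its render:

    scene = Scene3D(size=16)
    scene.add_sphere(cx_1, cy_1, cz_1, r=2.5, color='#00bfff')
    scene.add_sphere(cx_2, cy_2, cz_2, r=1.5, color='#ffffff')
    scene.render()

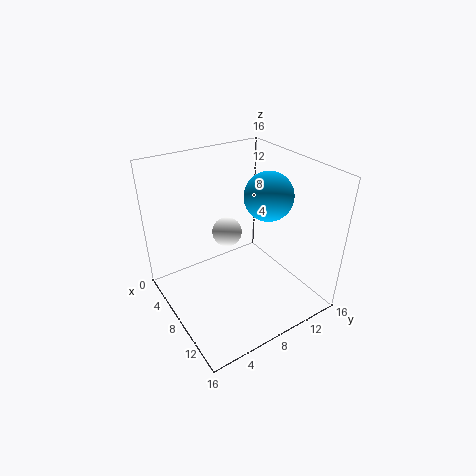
cx_1 = 10.5; cy_1 = 10; cz_1 = 13.5; cx_2 = 9; cy_2 = 6; cz_2 = 10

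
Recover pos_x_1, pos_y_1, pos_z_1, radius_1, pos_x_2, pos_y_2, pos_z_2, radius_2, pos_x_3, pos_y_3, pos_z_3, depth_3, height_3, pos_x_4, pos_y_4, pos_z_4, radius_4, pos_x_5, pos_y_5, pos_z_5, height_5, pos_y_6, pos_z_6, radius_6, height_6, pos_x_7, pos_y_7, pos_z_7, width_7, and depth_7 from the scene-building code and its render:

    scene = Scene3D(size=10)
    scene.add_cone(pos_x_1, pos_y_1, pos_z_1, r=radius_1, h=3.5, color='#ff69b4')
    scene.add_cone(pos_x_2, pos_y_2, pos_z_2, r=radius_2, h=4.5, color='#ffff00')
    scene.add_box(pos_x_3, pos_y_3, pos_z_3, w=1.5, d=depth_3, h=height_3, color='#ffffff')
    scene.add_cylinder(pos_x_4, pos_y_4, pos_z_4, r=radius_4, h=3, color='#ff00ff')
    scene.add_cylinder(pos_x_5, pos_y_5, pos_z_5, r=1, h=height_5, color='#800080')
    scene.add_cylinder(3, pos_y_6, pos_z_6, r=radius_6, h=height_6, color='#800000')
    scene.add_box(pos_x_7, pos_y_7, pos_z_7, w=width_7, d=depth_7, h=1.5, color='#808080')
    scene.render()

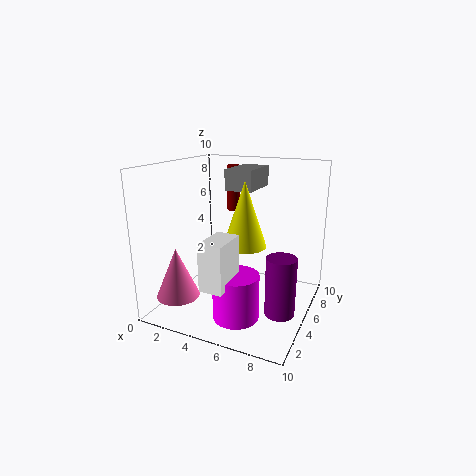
pos_x_1 = 1.5
pos_y_1 = 2.5
pos_z_1 = 1
radius_1 = 1.5
pos_x_2 = 5.5
pos_y_2 = 5
pos_z_2 = 4.5
radius_2 = 1.5
pos_x_3 = 4.5
pos_y_3 = 0.5
pos_z_3 = 3
depth_3 = 2.5
height_3 = 3
pos_x_4 = 6
pos_y_4 = 2.5
pos_z_4 = 0.5
radius_4 = 1.5
pos_x_5 = 8.5
pos_y_5 = 4
pos_z_5 = 0.5
height_5 = 4
pos_y_6 = 8.5
pos_z_6 = 6
radius_6 = 0.5
height_6 = 3.5
pos_x_7 = 3.5
pos_y_7 = 6
pos_z_7 = 8
width_7 = 2
depth_7 = 3.5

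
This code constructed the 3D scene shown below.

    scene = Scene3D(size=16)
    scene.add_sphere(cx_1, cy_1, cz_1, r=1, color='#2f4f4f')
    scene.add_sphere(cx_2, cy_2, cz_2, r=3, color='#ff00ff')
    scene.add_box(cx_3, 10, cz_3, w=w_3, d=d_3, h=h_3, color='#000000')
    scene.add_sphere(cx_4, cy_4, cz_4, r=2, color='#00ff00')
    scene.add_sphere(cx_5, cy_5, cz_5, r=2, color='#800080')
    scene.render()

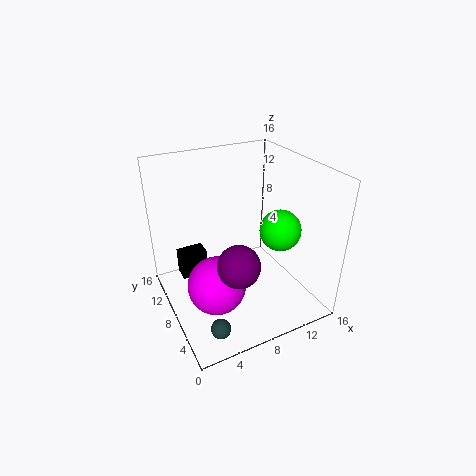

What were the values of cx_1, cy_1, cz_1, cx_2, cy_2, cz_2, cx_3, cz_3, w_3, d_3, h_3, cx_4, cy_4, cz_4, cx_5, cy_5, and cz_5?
cx_1 = 3
cy_1 = 2
cz_1 = 2
cx_2 = 4
cy_2 = 5
cz_2 = 5
cx_3 = 2
cz_3 = 3
w_3 = 3
d_3 = 2
h_3 = 3
cx_4 = 10
cy_4 = 3
cz_4 = 11
cx_5 = 5
cy_5 = 2
cz_5 = 9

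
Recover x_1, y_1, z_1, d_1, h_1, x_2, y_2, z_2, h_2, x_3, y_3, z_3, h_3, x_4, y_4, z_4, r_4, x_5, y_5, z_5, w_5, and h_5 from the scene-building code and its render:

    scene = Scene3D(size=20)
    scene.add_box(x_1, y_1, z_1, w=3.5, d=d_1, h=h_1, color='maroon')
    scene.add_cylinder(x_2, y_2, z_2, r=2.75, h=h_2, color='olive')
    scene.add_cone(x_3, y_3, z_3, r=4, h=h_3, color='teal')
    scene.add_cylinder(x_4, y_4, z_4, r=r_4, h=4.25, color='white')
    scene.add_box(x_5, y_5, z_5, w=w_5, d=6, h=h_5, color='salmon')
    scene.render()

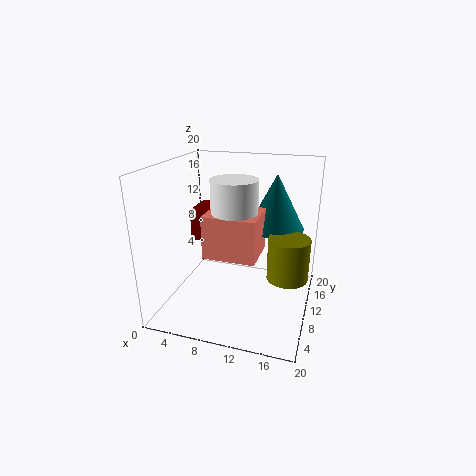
x_1 = 1; y_1 = 13.75; z_1 = 7; d_1 = 5.5; h_1 = 5; x_2 = 17.25; y_2 = 9; z_2 = 5.5; h_2 = 5.75; x_3 = 14.5; y_3 = 13.5; z_3 = 10.75; h_3 = 7.75; x_4 = 10.25; y_4 = 7.75; z_4 = 14.5; r_4 = 3; x_5 = 6.5; y_5 = 5.5; z_5 = 8.5; w_5 = 7; h_5 = 5.75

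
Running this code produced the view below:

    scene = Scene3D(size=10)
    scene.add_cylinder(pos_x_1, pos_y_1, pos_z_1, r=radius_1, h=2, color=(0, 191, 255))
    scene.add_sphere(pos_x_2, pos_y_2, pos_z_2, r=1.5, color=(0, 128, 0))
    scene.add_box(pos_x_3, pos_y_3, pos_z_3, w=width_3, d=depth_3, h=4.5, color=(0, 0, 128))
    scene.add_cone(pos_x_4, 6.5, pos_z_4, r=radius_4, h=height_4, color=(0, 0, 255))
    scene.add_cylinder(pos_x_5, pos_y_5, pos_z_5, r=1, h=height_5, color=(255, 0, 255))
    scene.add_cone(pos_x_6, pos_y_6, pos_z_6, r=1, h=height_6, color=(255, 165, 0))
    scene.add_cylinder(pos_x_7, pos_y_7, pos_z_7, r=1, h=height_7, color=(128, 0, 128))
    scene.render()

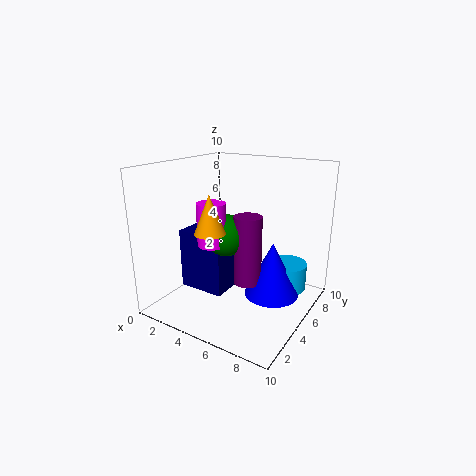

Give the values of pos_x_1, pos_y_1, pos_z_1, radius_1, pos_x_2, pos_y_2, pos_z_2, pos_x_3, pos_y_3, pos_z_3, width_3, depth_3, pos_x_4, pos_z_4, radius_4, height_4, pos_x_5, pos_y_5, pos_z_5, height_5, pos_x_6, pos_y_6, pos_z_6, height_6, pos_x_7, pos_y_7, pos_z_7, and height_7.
pos_x_1 = 7.5
pos_y_1 = 8
pos_z_1 = 0.5
radius_1 = 1.5
pos_x_2 = 4
pos_y_2 = 5
pos_z_2 = 5
pos_x_3 = 0.5
pos_y_3 = 4
pos_z_3 = 0.5
width_3 = 3.5
depth_3 = 2.5
pos_x_4 = 7
pos_z_4 = 0.5
radius_4 = 2
height_4 = 4
pos_x_5 = 3.5
pos_y_5 = 4
pos_z_5 = 4.5
height_5 = 3
pos_x_6 = 4.5
pos_y_6 = 2.5
pos_z_6 = 6
height_6 = 2.5
pos_x_7 = 5.5
pos_y_7 = 5.5
pos_z_7 = 1.5
height_7 = 5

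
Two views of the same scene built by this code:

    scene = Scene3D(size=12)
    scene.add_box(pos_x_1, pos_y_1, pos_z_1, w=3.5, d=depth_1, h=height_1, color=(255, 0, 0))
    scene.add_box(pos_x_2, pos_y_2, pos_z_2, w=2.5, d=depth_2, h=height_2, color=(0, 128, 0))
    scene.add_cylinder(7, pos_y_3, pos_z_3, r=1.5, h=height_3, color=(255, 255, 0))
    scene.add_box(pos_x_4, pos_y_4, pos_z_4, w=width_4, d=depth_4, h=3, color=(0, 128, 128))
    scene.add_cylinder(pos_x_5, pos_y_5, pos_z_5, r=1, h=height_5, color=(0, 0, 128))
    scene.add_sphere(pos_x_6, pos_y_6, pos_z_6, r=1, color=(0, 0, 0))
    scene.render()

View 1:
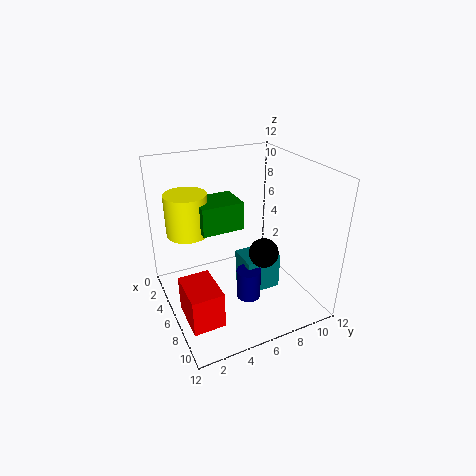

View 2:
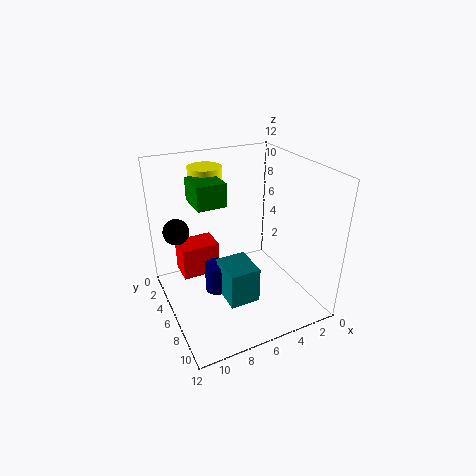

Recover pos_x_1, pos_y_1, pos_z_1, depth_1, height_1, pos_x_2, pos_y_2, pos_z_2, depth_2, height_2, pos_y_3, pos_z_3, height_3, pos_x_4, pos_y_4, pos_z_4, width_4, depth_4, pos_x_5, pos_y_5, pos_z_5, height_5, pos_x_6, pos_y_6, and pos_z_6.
pos_x_1 = 6.5; pos_y_1 = 0.5; pos_z_1 = 1; depth_1 = 2.5; height_1 = 3; pos_x_2 = 6.5; pos_y_2 = 2; pos_z_2 = 8.5; depth_2 = 3; height_2 = 2; pos_y_3 = 1.5; pos_z_3 = 8; height_3 = 3; pos_x_4 = 5.5; pos_y_4 = 6; pos_z_4 = 1.5; width_4 = 2.5; depth_4 = 3; pos_x_5 = 8; pos_y_5 = 6; pos_z_5 = 1.5; height_5 = 2.5; pos_x_6 = 11; pos_y_6 = 5.5; pos_z_6 = 7.5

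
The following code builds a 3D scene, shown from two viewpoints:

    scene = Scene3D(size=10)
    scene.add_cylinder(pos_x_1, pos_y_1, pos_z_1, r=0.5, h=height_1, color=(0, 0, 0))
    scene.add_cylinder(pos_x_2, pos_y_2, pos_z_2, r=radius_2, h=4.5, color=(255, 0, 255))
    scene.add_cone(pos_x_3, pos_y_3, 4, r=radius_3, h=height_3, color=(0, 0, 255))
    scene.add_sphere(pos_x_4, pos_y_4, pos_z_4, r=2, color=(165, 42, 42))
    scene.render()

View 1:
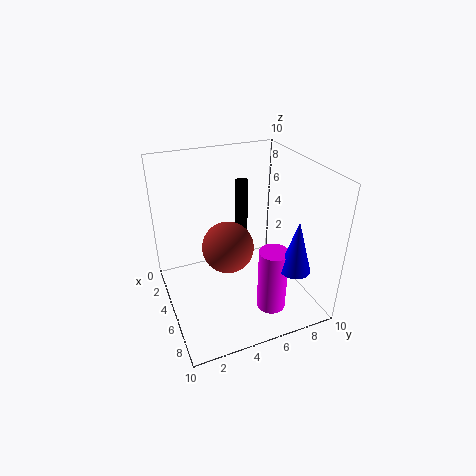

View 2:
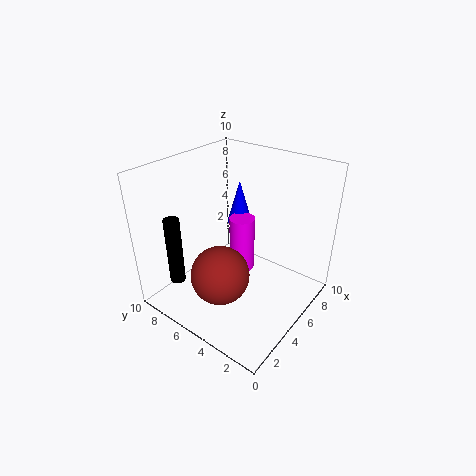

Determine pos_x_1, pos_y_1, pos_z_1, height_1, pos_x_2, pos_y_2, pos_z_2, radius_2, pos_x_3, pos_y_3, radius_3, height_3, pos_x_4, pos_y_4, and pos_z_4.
pos_x_1 = 1
pos_y_1 = 7
pos_z_1 = 3
height_1 = 4.5
pos_x_2 = 7.5
pos_y_2 = 6.5
pos_z_2 = 0.5
radius_2 = 1
pos_x_3 = 8.5
pos_y_3 = 7.5
radius_3 = 1
height_3 = 3.5
pos_x_4 = 3
pos_y_4 = 5
pos_z_4 = 3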